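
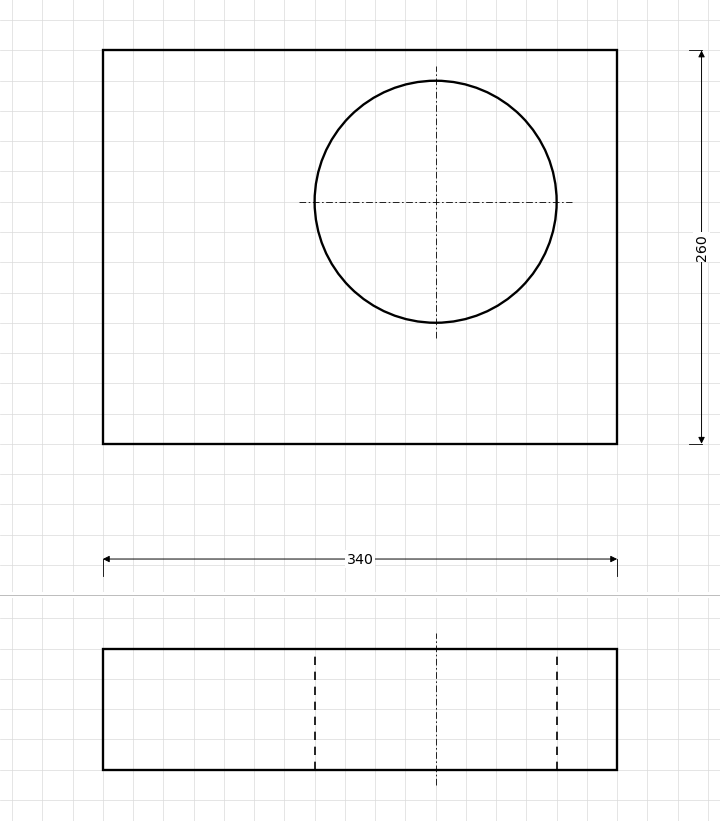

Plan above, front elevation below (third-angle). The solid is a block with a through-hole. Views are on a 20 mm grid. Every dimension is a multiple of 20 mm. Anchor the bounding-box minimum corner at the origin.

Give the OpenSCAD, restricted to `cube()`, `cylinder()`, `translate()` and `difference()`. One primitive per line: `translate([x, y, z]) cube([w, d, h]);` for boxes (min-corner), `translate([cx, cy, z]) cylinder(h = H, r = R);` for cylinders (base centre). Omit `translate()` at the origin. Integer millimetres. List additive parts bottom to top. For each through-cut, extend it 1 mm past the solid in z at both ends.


difference() {
  cube([340, 260, 80]);
  translate([220, 160, -1]) cylinder(h = 82, r = 80);
}


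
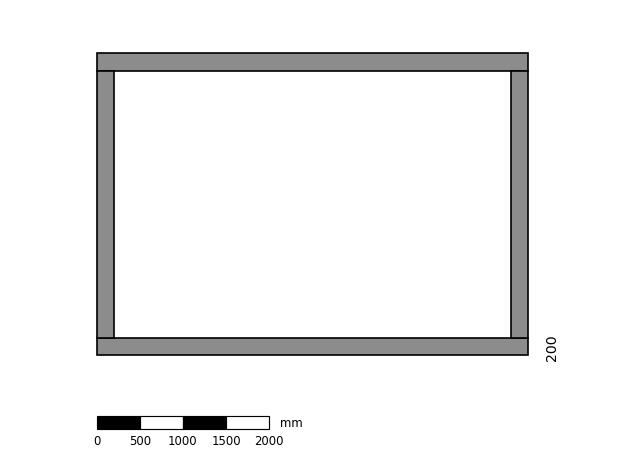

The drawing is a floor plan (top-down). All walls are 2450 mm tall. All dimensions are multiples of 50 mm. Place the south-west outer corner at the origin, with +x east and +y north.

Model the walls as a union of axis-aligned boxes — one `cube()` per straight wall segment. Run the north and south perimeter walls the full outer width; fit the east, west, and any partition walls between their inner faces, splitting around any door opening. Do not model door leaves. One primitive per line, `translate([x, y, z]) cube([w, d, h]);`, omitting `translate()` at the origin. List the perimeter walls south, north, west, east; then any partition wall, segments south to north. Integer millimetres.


cube([5000, 200, 2450]);
translate([0, 3300, 0]) cube([5000, 200, 2450]);
translate([0, 200, 0]) cube([200, 3100, 2450]);
translate([4800, 200, 0]) cube([200, 3100, 2450]);


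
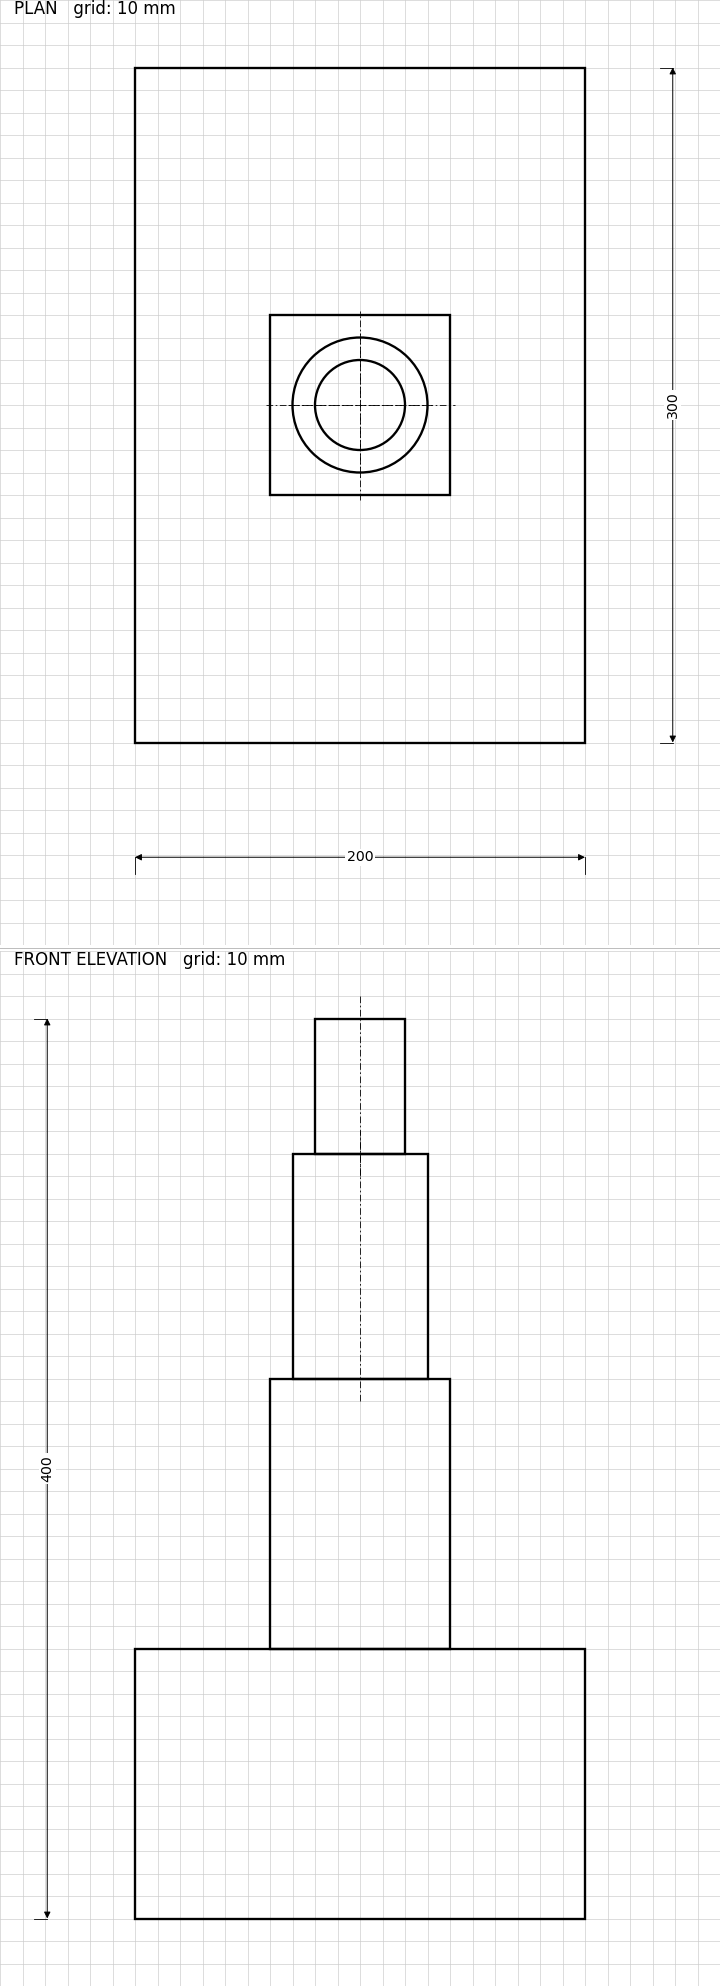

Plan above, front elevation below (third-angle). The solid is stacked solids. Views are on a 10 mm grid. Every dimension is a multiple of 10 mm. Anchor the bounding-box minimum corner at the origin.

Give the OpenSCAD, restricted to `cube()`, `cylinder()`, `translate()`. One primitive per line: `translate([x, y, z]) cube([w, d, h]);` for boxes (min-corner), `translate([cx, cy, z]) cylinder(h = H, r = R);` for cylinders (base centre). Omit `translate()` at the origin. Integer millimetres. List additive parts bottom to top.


cube([200, 300, 120]);
translate([60, 110, 120]) cube([80, 80, 120]);
translate([100, 150, 240]) cylinder(h = 100, r = 30);
translate([100, 150, 340]) cylinder(h = 60, r = 20);


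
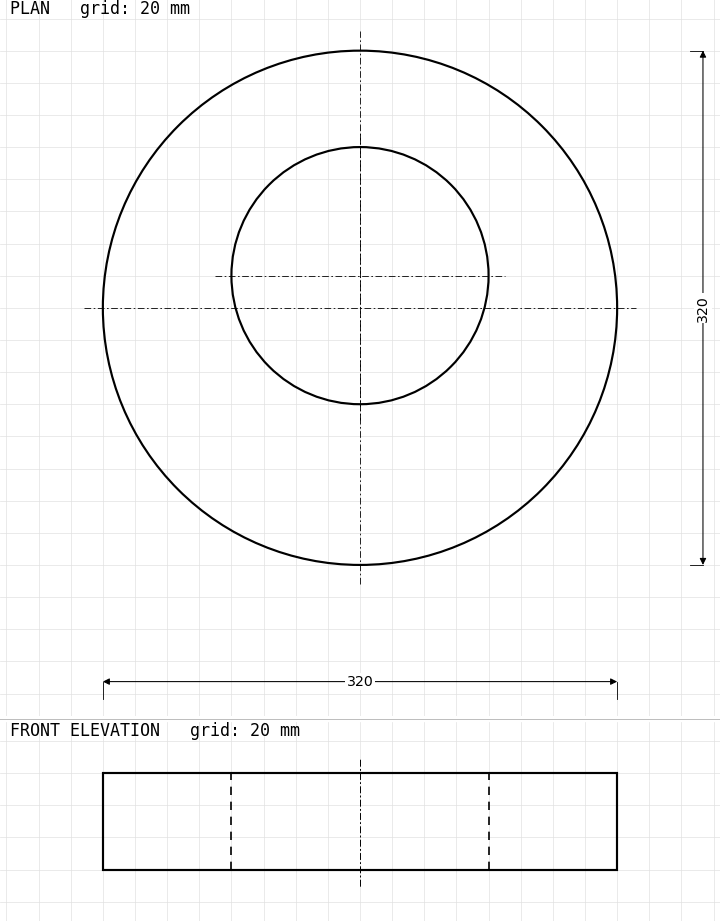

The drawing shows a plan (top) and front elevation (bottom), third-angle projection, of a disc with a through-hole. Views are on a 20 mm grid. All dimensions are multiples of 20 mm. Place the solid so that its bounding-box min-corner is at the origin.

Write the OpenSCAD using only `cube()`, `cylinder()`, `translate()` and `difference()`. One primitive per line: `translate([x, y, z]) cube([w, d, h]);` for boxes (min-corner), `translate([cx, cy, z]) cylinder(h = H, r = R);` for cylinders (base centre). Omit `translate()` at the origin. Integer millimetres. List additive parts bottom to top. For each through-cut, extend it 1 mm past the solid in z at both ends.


difference() {
  translate([160, 160, 0]) cylinder(h = 60, r = 160);
  translate([160, 180, -1]) cylinder(h = 62, r = 80);
}


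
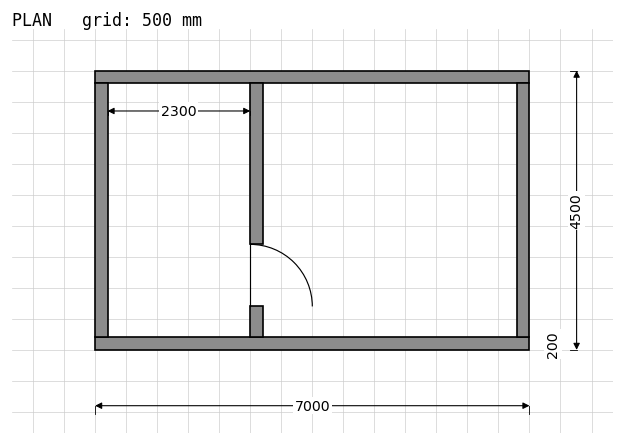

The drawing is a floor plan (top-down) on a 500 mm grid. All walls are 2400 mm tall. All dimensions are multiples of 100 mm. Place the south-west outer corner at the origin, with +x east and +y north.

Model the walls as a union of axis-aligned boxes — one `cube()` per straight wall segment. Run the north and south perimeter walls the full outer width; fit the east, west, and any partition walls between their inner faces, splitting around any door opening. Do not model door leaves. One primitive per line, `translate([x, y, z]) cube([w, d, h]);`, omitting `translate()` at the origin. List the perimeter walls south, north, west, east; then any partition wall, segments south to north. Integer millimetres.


cube([7000, 200, 2400]);
translate([0, 4300, 0]) cube([7000, 200, 2400]);
translate([0, 200, 0]) cube([200, 4100, 2400]);
translate([6800, 200, 0]) cube([200, 4100, 2400]);
translate([2500, 200, 0]) cube([200, 500, 2400]);
translate([2500, 1700, 0]) cube([200, 2600, 2400]);


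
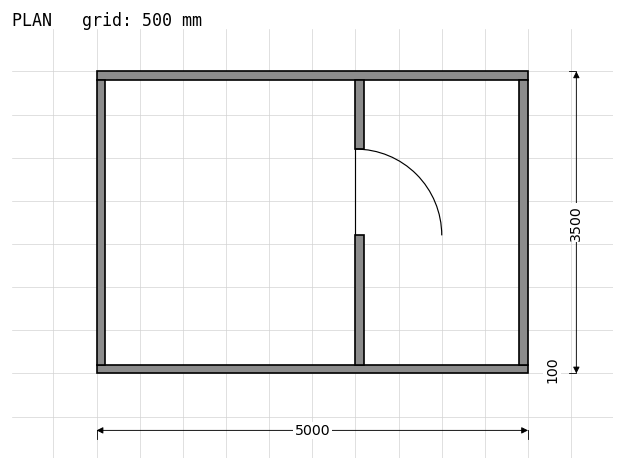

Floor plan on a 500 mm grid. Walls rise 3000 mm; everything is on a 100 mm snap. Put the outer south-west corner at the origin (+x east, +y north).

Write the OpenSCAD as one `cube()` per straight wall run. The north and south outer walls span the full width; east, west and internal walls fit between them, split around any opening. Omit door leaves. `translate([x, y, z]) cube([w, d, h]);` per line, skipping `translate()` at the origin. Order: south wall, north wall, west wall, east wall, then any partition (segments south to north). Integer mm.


cube([5000, 100, 3000]);
translate([0, 3400, 0]) cube([5000, 100, 3000]);
translate([0, 100, 0]) cube([100, 3300, 3000]);
translate([4900, 100, 0]) cube([100, 3300, 3000]);
translate([3000, 100, 0]) cube([100, 1500, 3000]);
translate([3000, 2600, 0]) cube([100, 800, 3000]);


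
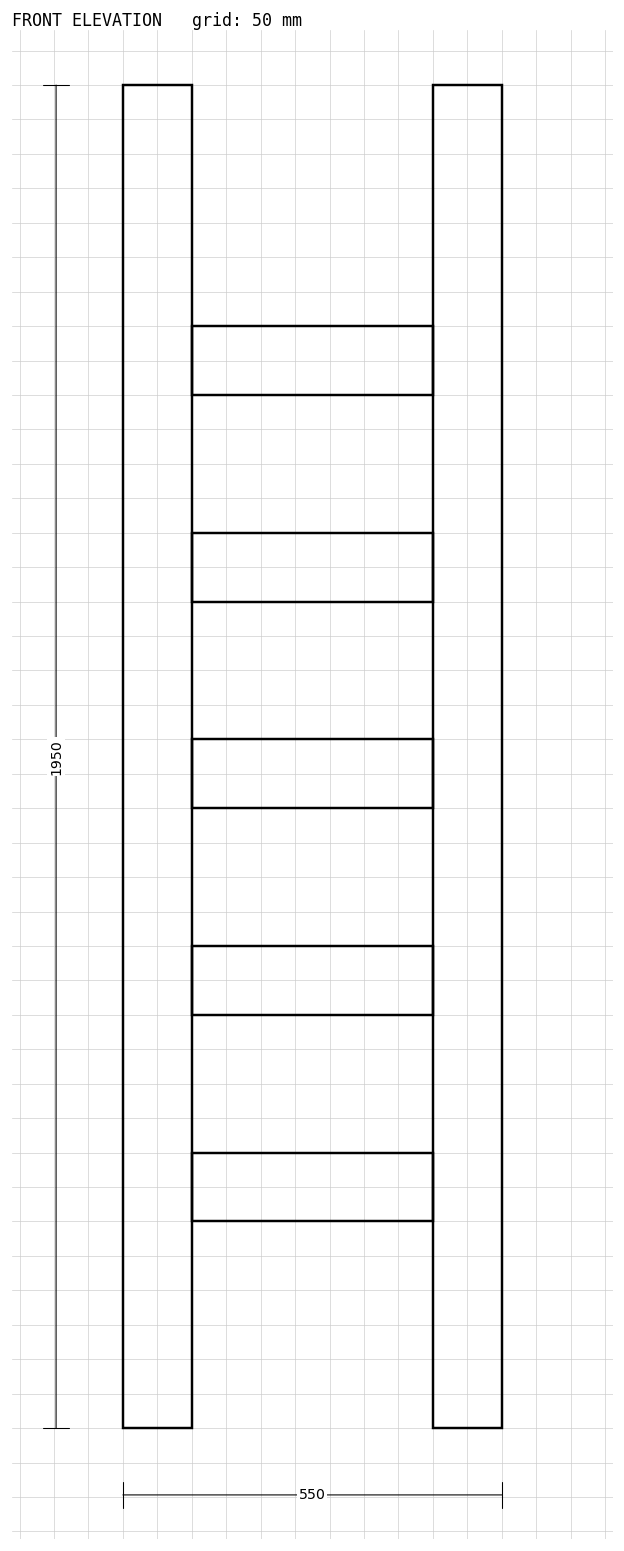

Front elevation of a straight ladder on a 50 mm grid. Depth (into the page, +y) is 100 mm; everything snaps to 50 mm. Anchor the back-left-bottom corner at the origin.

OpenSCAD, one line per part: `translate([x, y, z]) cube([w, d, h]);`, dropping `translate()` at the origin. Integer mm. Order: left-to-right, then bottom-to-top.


cube([100, 100, 1950]);
translate([100, 0, 300]) cube([350, 100, 100]);
translate([100, 0, 600]) cube([350, 100, 100]);
translate([100, 0, 900]) cube([350, 100, 100]);
translate([100, 0, 1200]) cube([350, 100, 100]);
translate([100, 0, 1500]) cube([350, 100, 100]);
translate([450, 0, 0]) cube([100, 100, 1950]);


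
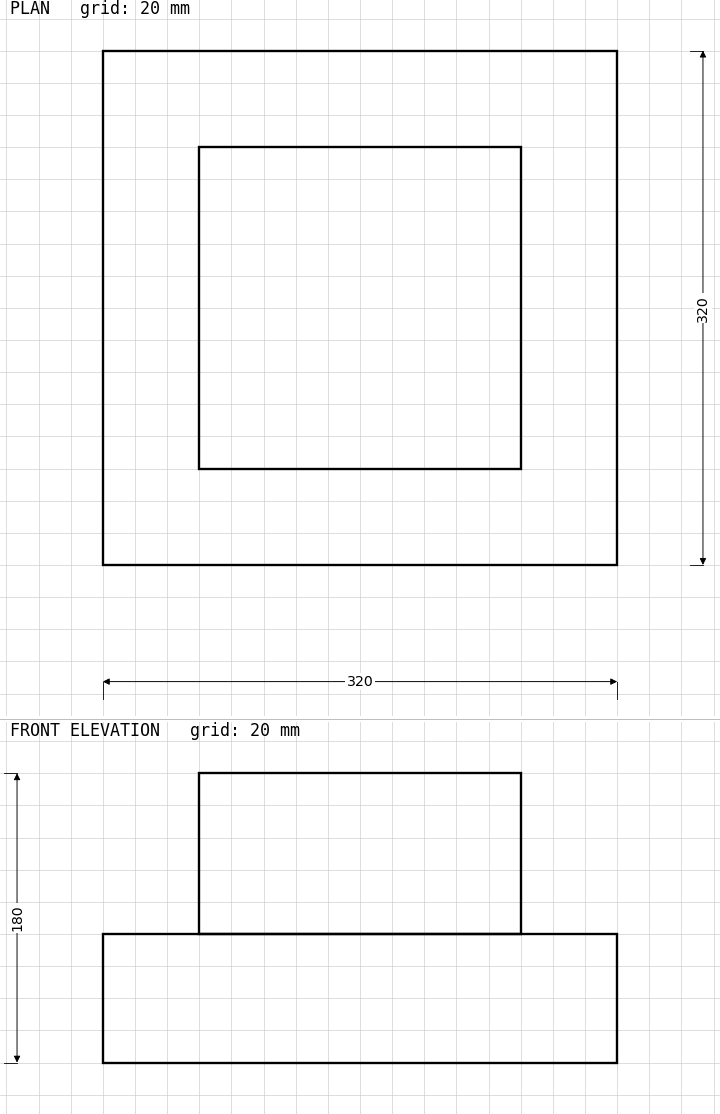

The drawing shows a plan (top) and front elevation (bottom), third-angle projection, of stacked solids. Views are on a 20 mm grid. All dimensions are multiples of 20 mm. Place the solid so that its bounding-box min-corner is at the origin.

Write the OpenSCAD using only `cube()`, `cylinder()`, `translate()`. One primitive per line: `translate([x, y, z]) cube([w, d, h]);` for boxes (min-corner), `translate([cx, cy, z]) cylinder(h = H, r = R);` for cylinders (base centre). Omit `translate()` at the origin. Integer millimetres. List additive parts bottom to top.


cube([320, 320, 80]);
translate([60, 60, 80]) cube([200, 200, 100]);


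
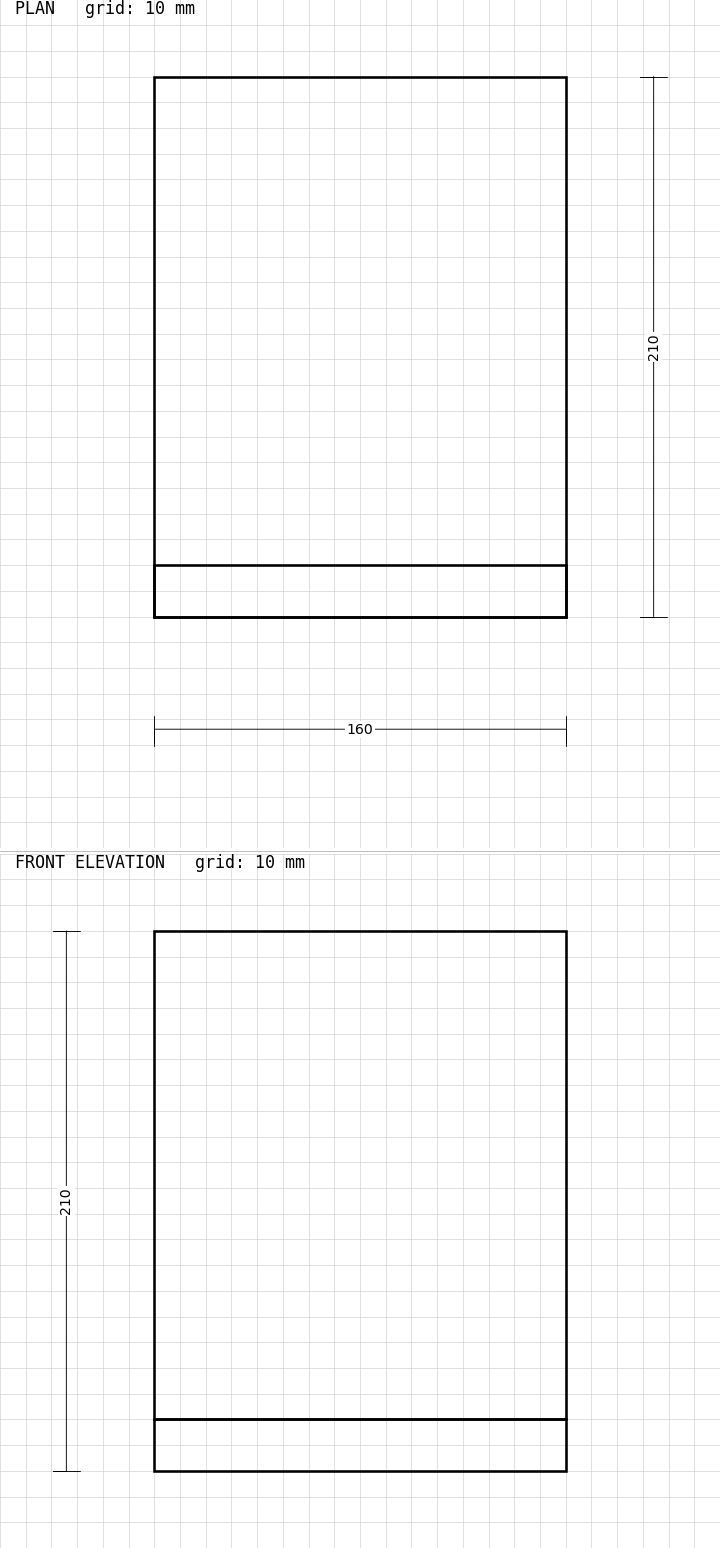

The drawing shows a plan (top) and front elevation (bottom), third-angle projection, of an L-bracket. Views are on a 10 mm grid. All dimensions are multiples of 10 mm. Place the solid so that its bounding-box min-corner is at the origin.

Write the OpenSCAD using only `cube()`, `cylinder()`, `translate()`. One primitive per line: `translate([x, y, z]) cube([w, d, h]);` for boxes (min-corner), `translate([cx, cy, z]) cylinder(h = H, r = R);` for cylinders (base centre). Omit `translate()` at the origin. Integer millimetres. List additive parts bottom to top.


cube([160, 210, 20]);
translate([0, 0, 20]) cube([160, 20, 190]);


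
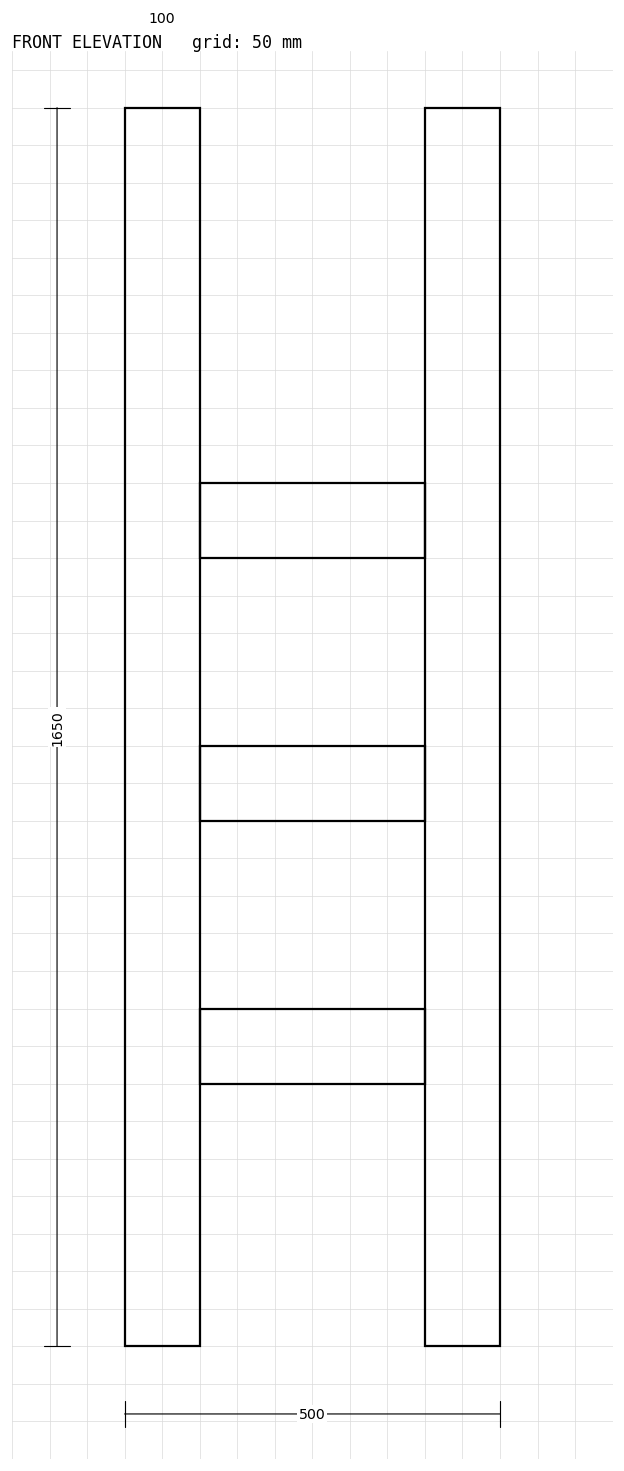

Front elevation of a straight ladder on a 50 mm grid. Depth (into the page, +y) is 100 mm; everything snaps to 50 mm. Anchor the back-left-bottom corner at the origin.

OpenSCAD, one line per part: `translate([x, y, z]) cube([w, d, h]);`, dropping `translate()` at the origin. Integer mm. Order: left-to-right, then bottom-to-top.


cube([100, 100, 1650]);
translate([100, 0, 350]) cube([300, 100, 100]);
translate([100, 0, 700]) cube([300, 100, 100]);
translate([100, 0, 1050]) cube([300, 100, 100]);
translate([400, 0, 0]) cube([100, 100, 1650]);


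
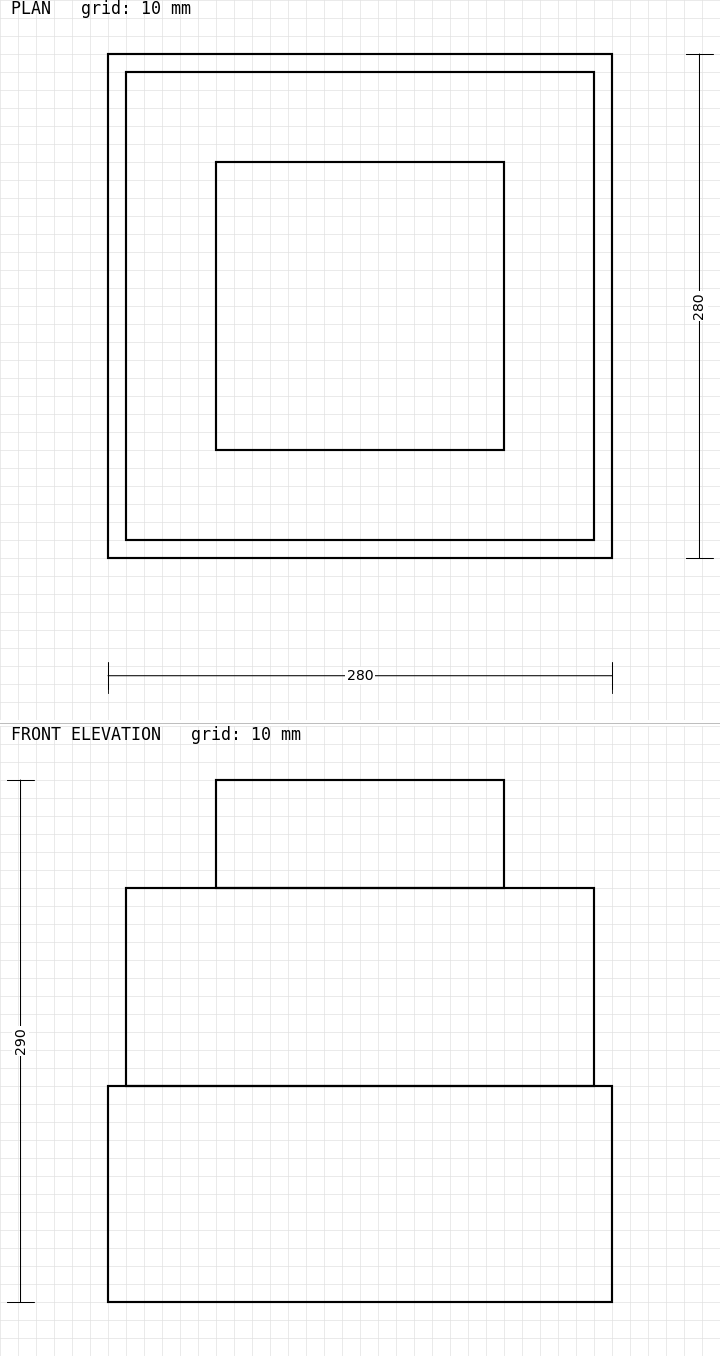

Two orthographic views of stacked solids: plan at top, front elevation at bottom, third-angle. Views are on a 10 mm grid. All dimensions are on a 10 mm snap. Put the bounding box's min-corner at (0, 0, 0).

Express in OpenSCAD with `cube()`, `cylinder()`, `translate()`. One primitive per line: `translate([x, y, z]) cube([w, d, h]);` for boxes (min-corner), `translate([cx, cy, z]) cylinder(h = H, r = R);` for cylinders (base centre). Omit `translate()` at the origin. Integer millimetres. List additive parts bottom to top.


cube([280, 280, 120]);
translate([10, 10, 120]) cube([260, 260, 110]);
translate([60, 60, 230]) cube([160, 160, 60]);


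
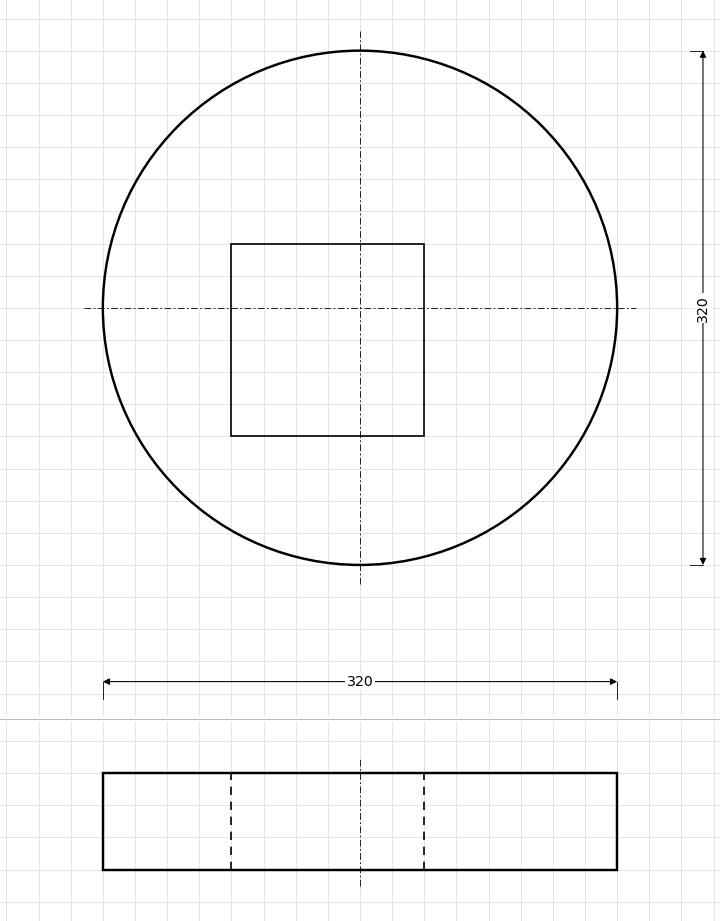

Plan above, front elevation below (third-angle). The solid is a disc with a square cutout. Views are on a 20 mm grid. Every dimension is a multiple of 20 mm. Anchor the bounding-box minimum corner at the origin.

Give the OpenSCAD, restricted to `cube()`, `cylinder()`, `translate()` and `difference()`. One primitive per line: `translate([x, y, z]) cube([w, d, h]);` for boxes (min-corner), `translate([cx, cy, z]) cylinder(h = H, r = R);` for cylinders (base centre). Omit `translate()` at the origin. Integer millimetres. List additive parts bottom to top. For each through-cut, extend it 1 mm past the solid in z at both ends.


difference() {
  translate([160, 160, 0]) cylinder(h = 60, r = 160);
  translate([80, 80, -1]) cube([120, 120, 62]);
}


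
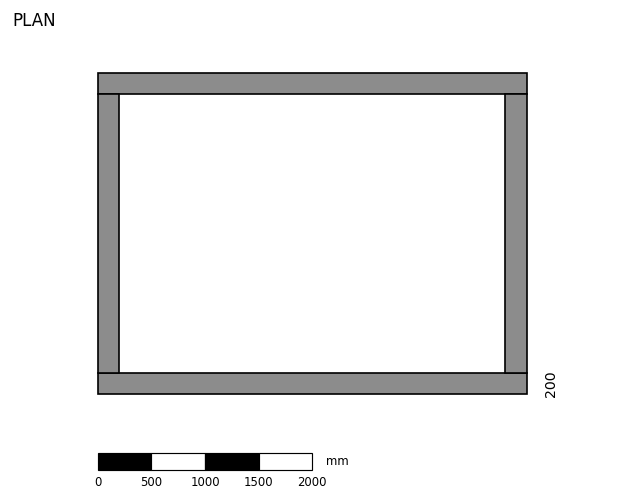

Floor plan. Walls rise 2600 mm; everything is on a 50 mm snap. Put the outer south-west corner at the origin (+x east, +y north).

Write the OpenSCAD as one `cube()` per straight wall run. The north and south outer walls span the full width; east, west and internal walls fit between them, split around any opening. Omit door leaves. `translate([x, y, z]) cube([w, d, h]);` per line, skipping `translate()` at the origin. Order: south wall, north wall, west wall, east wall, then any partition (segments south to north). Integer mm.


cube([4000, 200, 2600]);
translate([0, 2800, 0]) cube([4000, 200, 2600]);
translate([0, 200, 0]) cube([200, 2600, 2600]);
translate([3800, 200, 0]) cube([200, 2600, 2600]);


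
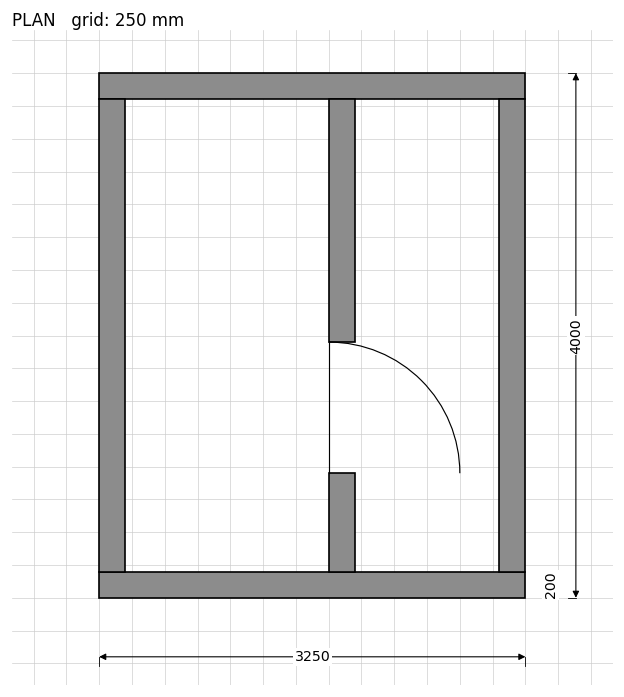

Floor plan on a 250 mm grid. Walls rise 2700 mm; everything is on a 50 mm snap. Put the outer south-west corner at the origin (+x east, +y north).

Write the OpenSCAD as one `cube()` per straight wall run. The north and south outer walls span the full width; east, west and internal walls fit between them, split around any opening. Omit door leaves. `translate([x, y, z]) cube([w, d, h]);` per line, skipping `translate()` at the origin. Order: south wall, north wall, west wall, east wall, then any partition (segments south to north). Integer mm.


cube([3250, 200, 2700]);
translate([0, 3800, 0]) cube([3250, 200, 2700]);
translate([0, 200, 0]) cube([200, 3600, 2700]);
translate([3050, 200, 0]) cube([200, 3600, 2700]);
translate([1750, 200, 0]) cube([200, 750, 2700]);
translate([1750, 1950, 0]) cube([200, 1850, 2700]);


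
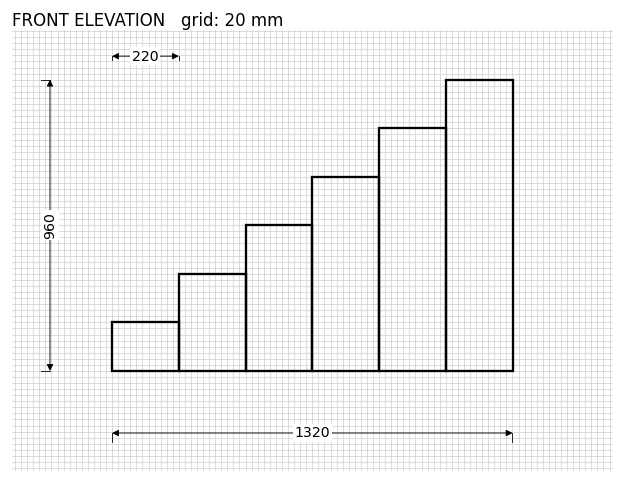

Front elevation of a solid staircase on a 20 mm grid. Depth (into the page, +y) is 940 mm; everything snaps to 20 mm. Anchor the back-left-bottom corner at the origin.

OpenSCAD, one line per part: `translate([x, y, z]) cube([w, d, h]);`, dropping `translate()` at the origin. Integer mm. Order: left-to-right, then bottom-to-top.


cube([220, 940, 160]);
translate([220, 0, 0]) cube([220, 940, 320]);
translate([440, 0, 0]) cube([220, 940, 480]);
translate([660, 0, 0]) cube([220, 940, 640]);
translate([880, 0, 0]) cube([220, 940, 800]);
translate([1100, 0, 0]) cube([220, 940, 960]);


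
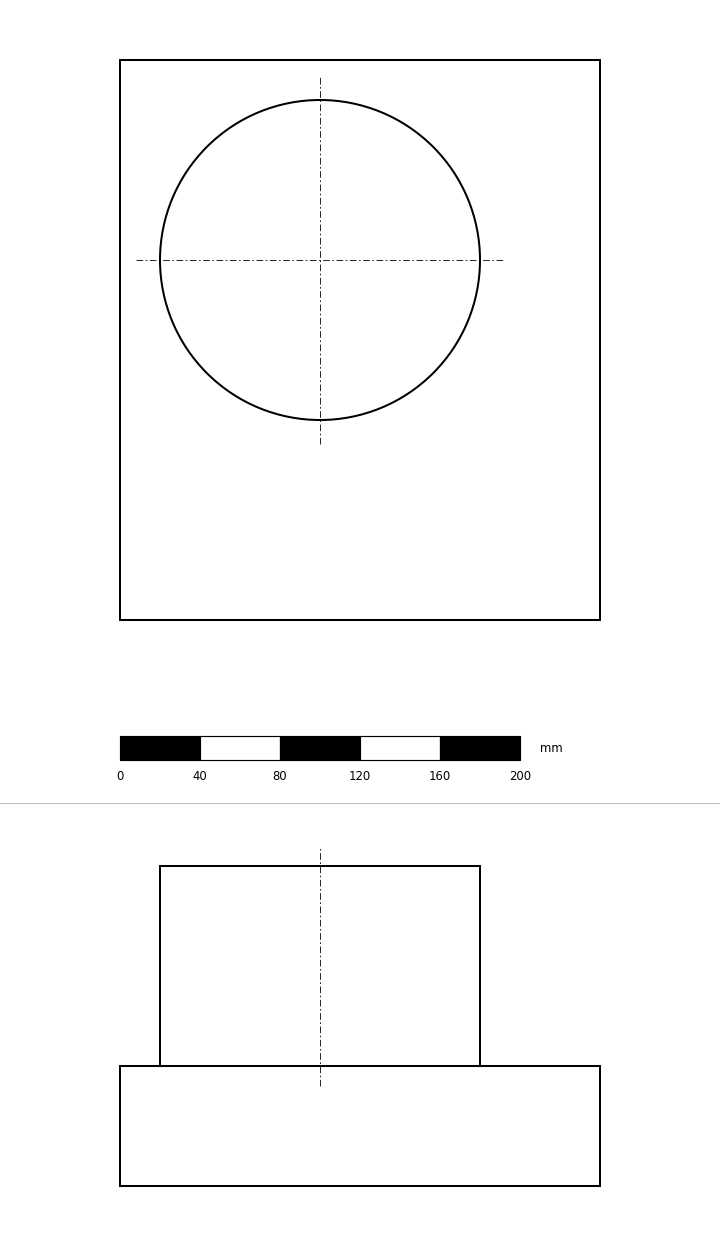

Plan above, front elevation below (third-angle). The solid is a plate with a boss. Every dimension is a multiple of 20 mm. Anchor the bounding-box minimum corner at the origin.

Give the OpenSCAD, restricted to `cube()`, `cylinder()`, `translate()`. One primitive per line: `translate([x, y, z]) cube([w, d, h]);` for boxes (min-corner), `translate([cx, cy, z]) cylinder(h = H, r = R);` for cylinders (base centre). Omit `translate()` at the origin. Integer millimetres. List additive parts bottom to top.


cube([240, 280, 60]);
translate([100, 180, 60]) cylinder(h = 100, r = 80);


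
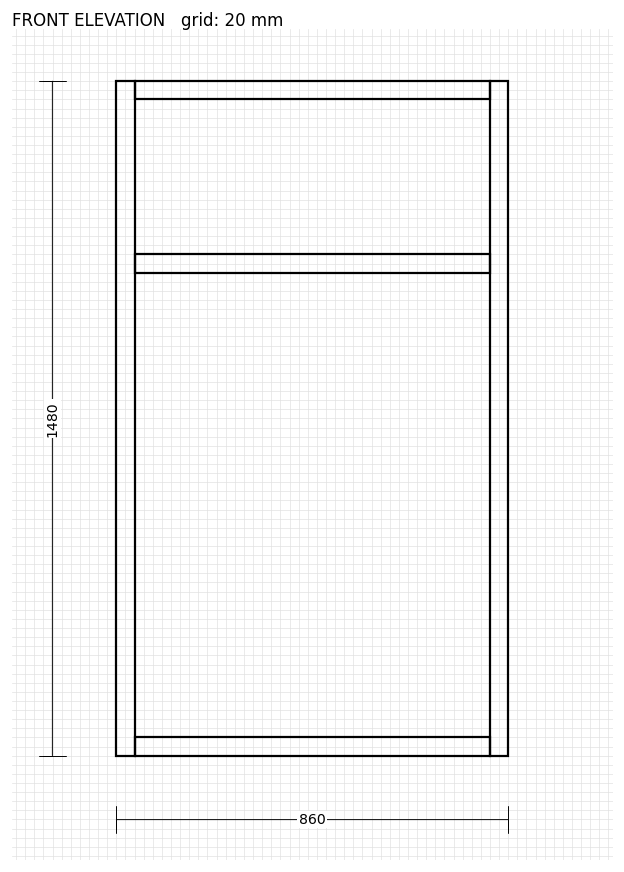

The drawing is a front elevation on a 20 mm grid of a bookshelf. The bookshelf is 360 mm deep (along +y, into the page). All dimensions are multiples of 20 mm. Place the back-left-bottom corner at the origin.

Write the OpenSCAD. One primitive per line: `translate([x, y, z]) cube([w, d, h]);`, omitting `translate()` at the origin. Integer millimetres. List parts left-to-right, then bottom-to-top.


cube([40, 360, 1480]);
translate([40, 0, 0]) cube([780, 360, 40]);
translate([40, 0, 1060]) cube([780, 360, 40]);
translate([40, 0, 1440]) cube([780, 360, 40]);
translate([820, 0, 0]) cube([40, 360, 1480]);


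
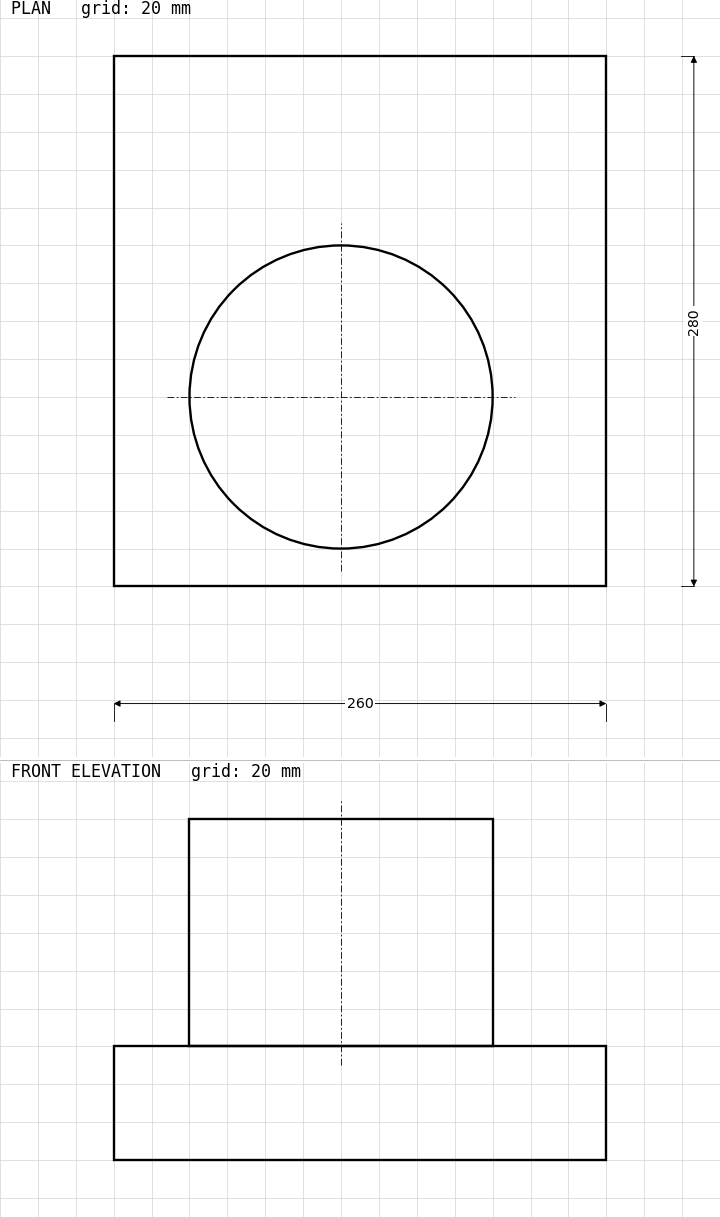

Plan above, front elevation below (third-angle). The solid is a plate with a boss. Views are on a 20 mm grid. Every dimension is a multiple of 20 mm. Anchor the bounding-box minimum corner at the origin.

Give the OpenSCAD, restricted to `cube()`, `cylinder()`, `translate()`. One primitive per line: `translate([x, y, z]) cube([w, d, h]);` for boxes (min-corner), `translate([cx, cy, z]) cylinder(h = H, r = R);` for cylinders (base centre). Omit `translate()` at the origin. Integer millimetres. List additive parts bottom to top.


cube([260, 280, 60]);
translate([120, 100, 60]) cylinder(h = 120, r = 80);


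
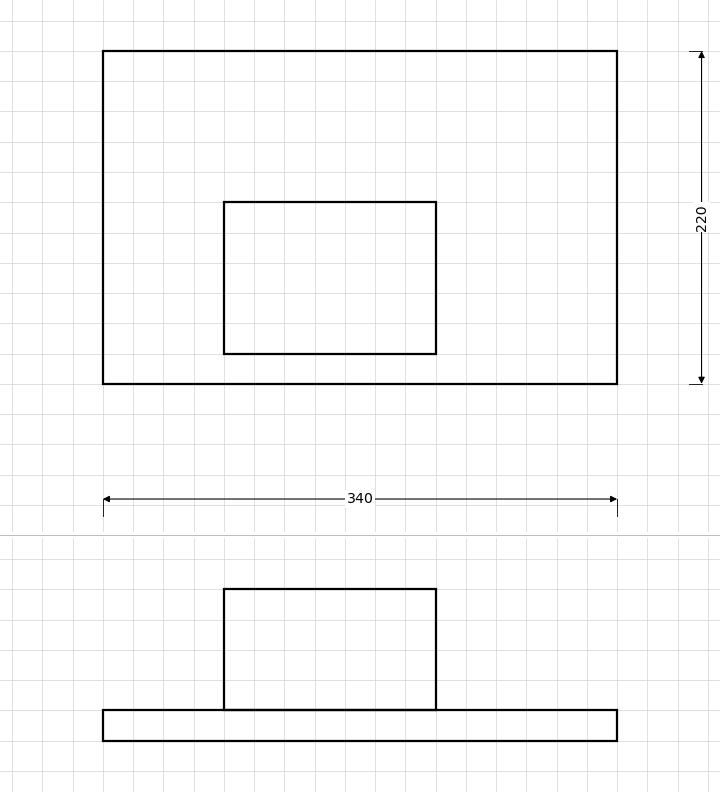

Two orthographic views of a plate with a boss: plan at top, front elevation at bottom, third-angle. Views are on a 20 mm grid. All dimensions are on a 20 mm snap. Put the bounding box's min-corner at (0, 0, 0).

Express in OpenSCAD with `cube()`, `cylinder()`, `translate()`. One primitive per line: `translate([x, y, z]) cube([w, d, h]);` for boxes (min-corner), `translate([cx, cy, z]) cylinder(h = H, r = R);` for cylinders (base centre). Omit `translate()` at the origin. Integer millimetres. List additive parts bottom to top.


cube([340, 220, 20]);
translate([80, 20, 20]) cube([140, 100, 80]);


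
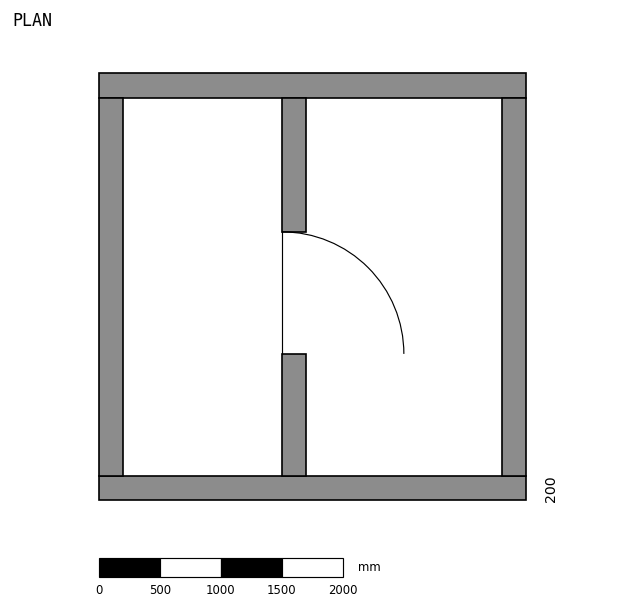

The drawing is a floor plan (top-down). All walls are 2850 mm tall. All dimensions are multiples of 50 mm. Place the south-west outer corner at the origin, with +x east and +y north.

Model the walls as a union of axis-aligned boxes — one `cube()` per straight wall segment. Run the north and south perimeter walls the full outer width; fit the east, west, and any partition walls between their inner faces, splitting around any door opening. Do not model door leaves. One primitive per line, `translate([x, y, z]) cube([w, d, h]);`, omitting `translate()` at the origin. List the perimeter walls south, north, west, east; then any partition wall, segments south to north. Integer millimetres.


cube([3500, 200, 2850]);
translate([0, 3300, 0]) cube([3500, 200, 2850]);
translate([0, 200, 0]) cube([200, 3100, 2850]);
translate([3300, 200, 0]) cube([200, 3100, 2850]);
translate([1500, 200, 0]) cube([200, 1000, 2850]);
translate([1500, 2200, 0]) cube([200, 1100, 2850]);


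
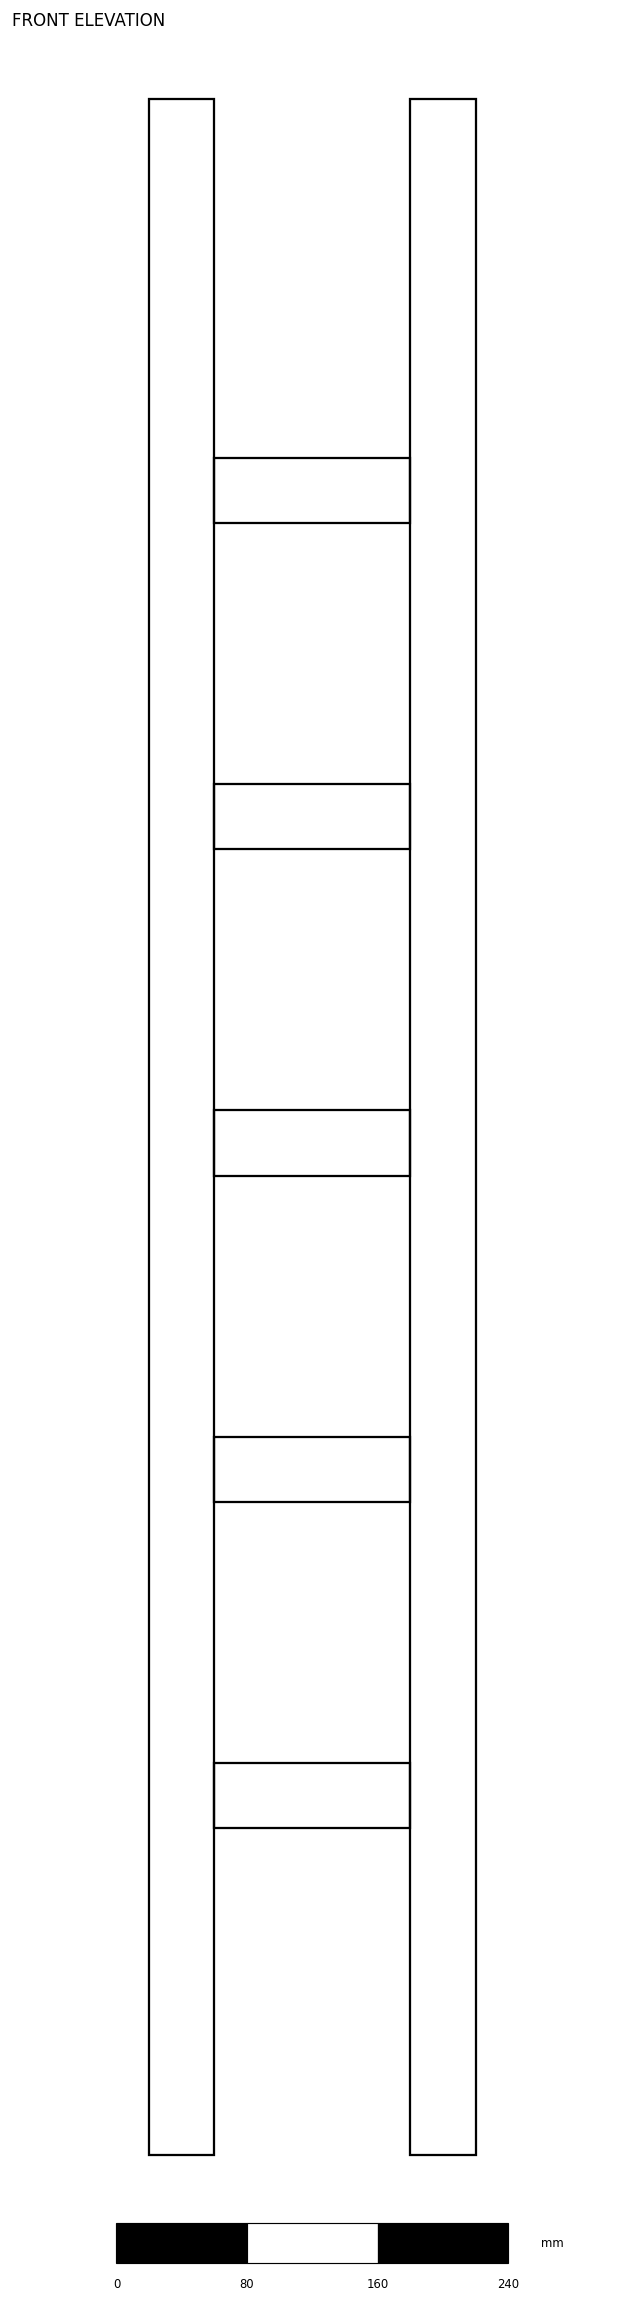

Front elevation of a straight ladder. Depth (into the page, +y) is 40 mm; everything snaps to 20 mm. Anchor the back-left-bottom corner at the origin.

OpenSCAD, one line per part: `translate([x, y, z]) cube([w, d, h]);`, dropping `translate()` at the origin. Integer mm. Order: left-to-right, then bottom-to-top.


cube([40, 40, 1260]);
translate([40, 0, 200]) cube([120, 40, 40]);
translate([40, 0, 400]) cube([120, 40, 40]);
translate([40, 0, 600]) cube([120, 40, 40]);
translate([40, 0, 800]) cube([120, 40, 40]);
translate([40, 0, 1000]) cube([120, 40, 40]);
translate([160, 0, 0]) cube([40, 40, 1260]);


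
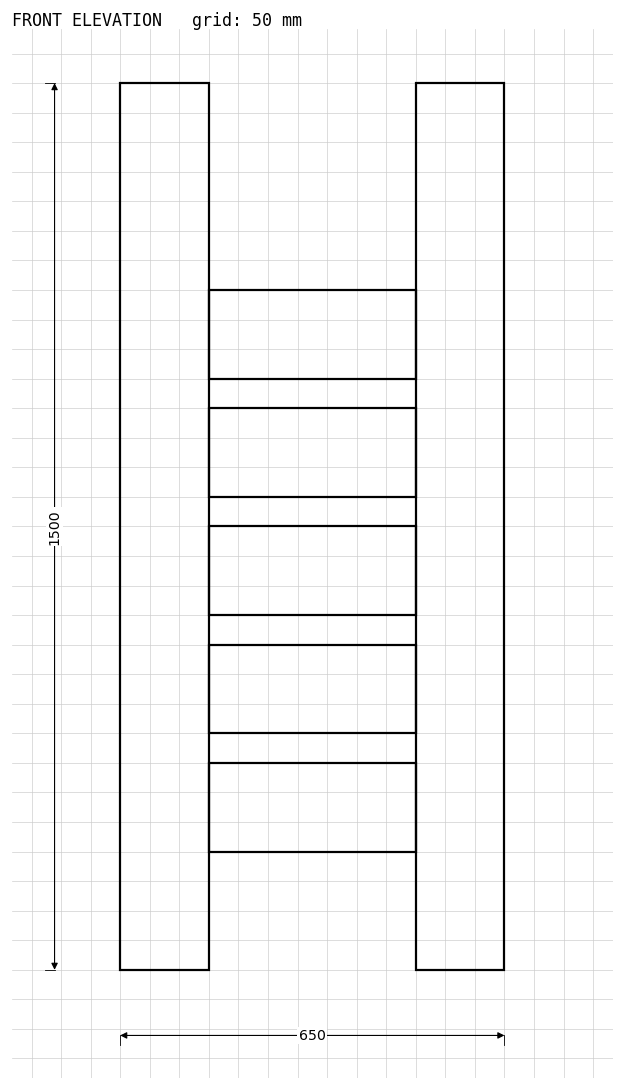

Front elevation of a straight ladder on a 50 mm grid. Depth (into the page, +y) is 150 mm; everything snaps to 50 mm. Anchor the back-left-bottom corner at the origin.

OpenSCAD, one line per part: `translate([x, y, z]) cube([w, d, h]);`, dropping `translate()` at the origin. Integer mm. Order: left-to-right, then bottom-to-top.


cube([150, 150, 1500]);
translate([150, 0, 200]) cube([350, 150, 150]);
translate([150, 0, 400]) cube([350, 150, 150]);
translate([150, 0, 600]) cube([350, 150, 150]);
translate([150, 0, 800]) cube([350, 150, 150]);
translate([150, 0, 1000]) cube([350, 150, 150]);
translate([500, 0, 0]) cube([150, 150, 1500]);


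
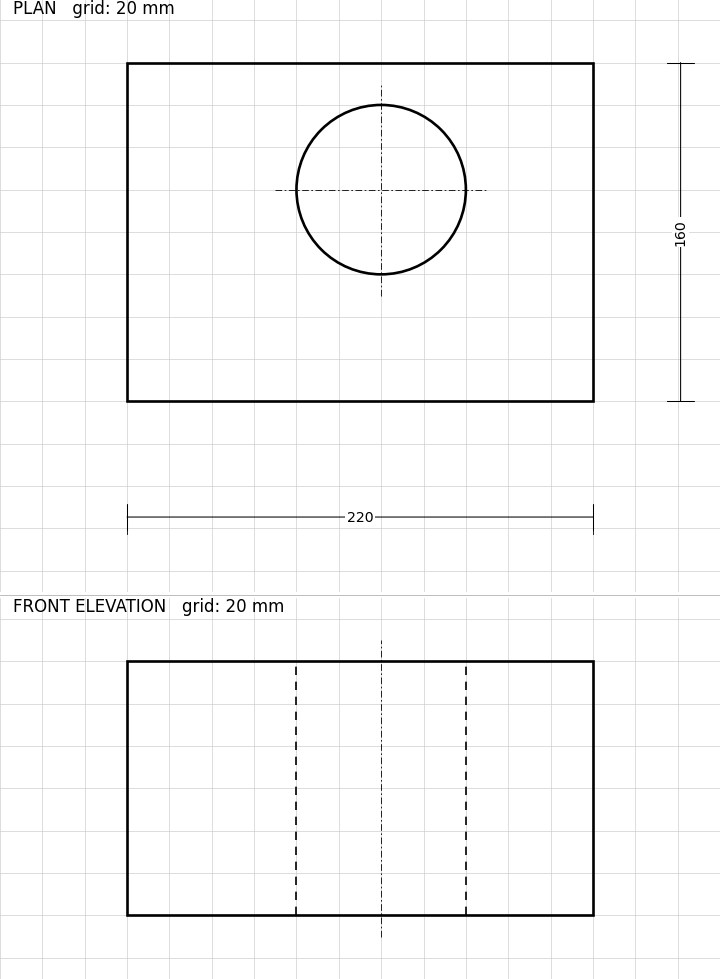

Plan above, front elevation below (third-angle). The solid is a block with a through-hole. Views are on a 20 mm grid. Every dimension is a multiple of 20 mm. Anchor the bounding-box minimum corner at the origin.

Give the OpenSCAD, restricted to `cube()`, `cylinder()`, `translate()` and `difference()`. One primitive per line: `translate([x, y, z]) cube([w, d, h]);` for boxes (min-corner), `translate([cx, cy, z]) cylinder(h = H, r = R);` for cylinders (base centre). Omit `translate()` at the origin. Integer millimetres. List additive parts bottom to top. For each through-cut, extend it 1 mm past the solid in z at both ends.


difference() {
  cube([220, 160, 120]);
  translate([120, 100, -1]) cylinder(h = 122, r = 40);
}


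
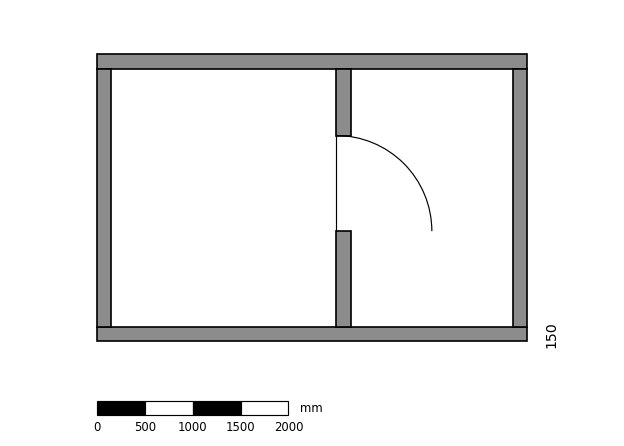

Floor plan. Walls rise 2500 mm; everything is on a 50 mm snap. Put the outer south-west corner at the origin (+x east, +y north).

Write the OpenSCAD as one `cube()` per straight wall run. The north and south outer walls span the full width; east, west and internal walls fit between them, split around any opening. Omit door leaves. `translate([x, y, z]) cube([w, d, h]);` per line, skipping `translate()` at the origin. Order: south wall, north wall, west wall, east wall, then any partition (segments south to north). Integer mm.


cube([4500, 150, 2500]);
translate([0, 2850, 0]) cube([4500, 150, 2500]);
translate([0, 150, 0]) cube([150, 2700, 2500]);
translate([4350, 150, 0]) cube([150, 2700, 2500]);
translate([2500, 150, 0]) cube([150, 1000, 2500]);
translate([2500, 2150, 0]) cube([150, 700, 2500]);


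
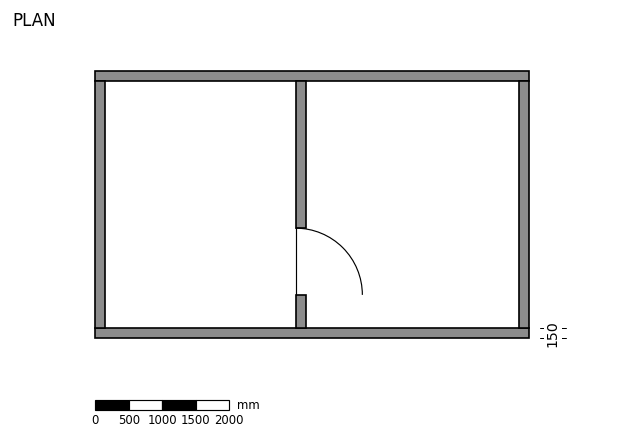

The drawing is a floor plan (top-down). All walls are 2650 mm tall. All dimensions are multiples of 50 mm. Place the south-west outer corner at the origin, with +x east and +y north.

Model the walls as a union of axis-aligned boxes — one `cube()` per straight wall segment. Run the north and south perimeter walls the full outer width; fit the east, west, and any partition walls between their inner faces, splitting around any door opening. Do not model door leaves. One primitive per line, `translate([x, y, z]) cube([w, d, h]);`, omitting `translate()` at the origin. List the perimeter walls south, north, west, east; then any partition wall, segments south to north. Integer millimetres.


cube([6500, 150, 2650]);
translate([0, 3850, 0]) cube([6500, 150, 2650]);
translate([0, 150, 0]) cube([150, 3700, 2650]);
translate([6350, 150, 0]) cube([150, 3700, 2650]);
translate([3000, 150, 0]) cube([150, 500, 2650]);
translate([3000, 1650, 0]) cube([150, 2200, 2650]);


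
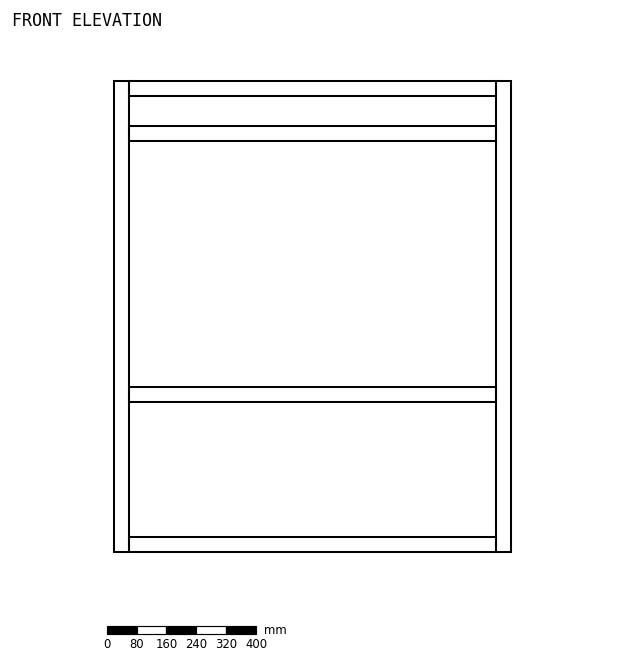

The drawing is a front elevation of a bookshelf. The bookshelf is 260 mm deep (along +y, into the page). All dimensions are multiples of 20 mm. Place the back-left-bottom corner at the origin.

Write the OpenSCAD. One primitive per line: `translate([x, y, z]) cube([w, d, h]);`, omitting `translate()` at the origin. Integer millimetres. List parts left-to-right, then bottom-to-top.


cube([40, 260, 1260]);
translate([40, 0, 0]) cube([980, 260, 40]);
translate([40, 0, 400]) cube([980, 260, 40]);
translate([40, 0, 1100]) cube([980, 260, 40]);
translate([40, 0, 1220]) cube([980, 260, 40]);
translate([1020, 0, 0]) cube([40, 260, 1260]);


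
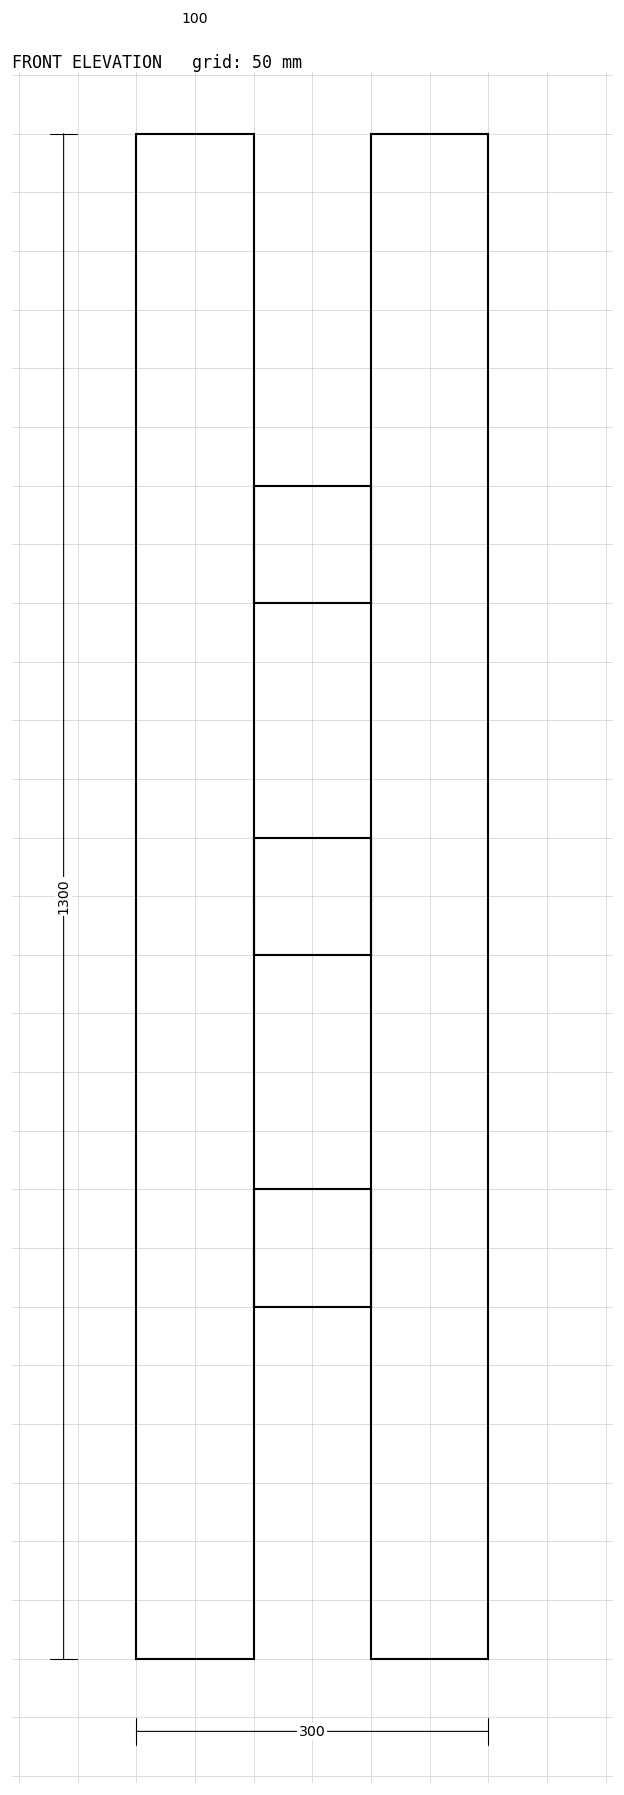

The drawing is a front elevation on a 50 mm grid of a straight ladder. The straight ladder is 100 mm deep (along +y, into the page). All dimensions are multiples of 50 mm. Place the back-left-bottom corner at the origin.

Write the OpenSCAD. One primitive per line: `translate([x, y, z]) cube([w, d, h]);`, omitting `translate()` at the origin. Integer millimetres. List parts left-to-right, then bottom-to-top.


cube([100, 100, 1300]);
translate([100, 0, 300]) cube([100, 100, 100]);
translate([100, 0, 600]) cube([100, 100, 100]);
translate([100, 0, 900]) cube([100, 100, 100]);
translate([200, 0, 0]) cube([100, 100, 1300]);


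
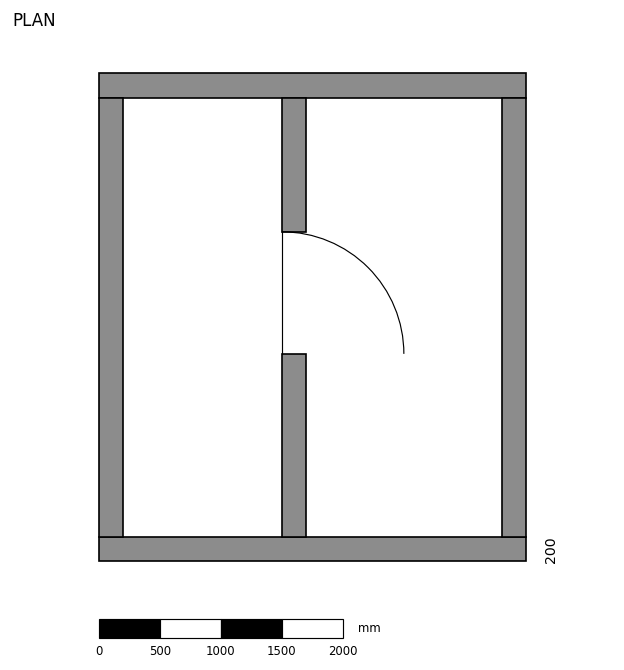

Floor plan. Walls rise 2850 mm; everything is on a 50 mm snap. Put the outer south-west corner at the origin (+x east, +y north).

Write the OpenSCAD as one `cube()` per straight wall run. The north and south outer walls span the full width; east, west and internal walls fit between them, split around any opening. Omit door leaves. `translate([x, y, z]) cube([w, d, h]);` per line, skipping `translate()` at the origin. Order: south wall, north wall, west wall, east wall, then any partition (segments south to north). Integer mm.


cube([3500, 200, 2850]);
translate([0, 3800, 0]) cube([3500, 200, 2850]);
translate([0, 200, 0]) cube([200, 3600, 2850]);
translate([3300, 200, 0]) cube([200, 3600, 2850]);
translate([1500, 200, 0]) cube([200, 1500, 2850]);
translate([1500, 2700, 0]) cube([200, 1100, 2850]);


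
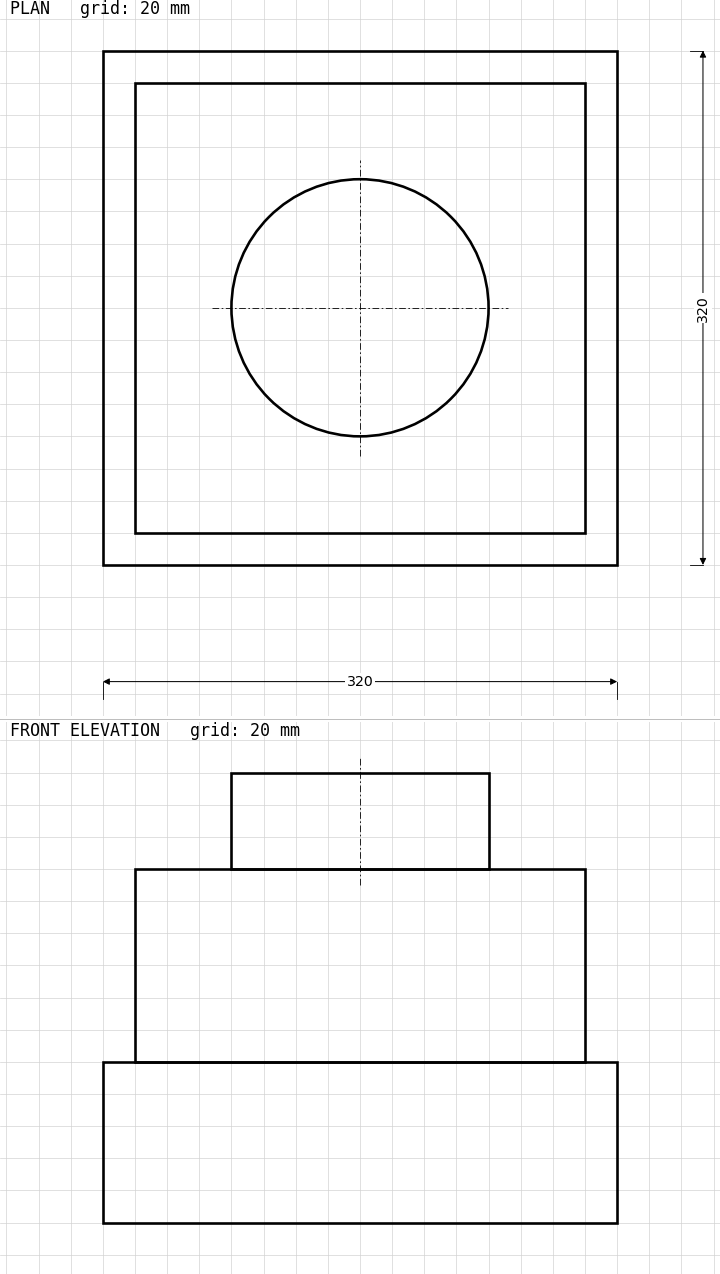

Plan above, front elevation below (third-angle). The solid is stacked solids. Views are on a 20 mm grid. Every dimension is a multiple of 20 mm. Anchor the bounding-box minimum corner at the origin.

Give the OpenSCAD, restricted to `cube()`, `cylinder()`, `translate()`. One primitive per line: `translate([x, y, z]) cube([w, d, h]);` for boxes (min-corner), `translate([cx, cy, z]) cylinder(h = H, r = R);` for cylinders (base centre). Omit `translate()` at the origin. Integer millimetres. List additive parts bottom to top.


cube([320, 320, 100]);
translate([20, 20, 100]) cube([280, 280, 120]);
translate([160, 160, 220]) cylinder(h = 60, r = 80);


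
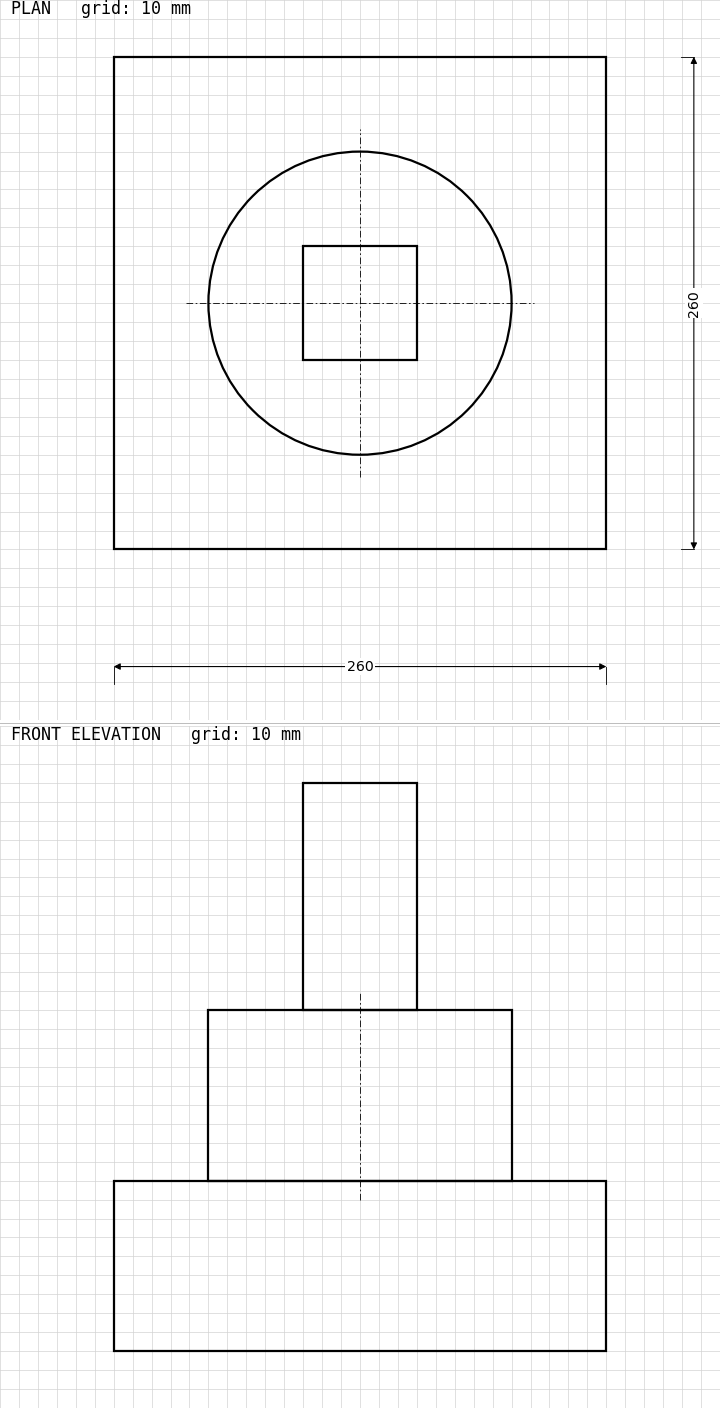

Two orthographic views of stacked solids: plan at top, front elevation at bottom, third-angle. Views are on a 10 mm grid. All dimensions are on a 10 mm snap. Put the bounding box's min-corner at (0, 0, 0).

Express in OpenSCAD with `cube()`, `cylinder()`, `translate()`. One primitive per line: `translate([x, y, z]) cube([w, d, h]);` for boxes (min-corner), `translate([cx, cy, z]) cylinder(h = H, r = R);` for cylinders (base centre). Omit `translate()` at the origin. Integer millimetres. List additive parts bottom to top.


cube([260, 260, 90]);
translate([130, 130, 90]) cylinder(h = 90, r = 80);
translate([100, 100, 180]) cube([60, 60, 120]);


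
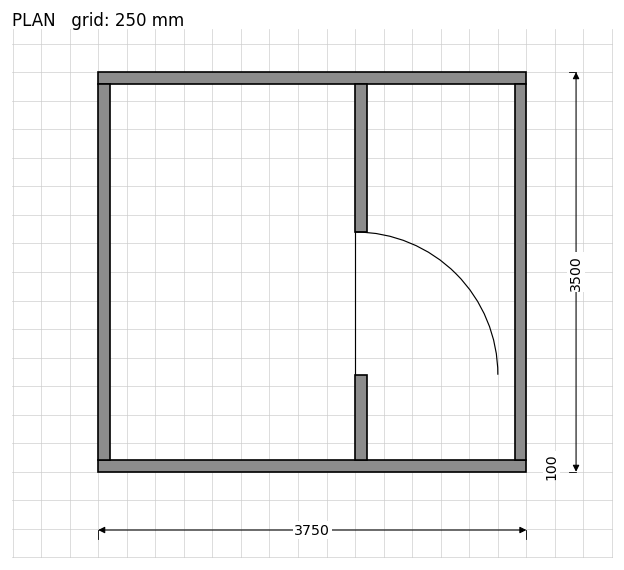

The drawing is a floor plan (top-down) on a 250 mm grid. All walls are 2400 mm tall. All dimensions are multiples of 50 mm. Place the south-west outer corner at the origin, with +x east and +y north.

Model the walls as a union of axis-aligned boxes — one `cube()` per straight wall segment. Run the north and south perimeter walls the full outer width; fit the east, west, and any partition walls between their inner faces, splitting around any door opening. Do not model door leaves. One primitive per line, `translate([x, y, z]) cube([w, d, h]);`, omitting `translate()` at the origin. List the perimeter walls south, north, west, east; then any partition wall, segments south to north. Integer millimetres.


cube([3750, 100, 2400]);
translate([0, 3400, 0]) cube([3750, 100, 2400]);
translate([0, 100, 0]) cube([100, 3300, 2400]);
translate([3650, 100, 0]) cube([100, 3300, 2400]);
translate([2250, 100, 0]) cube([100, 750, 2400]);
translate([2250, 2100, 0]) cube([100, 1300, 2400]);


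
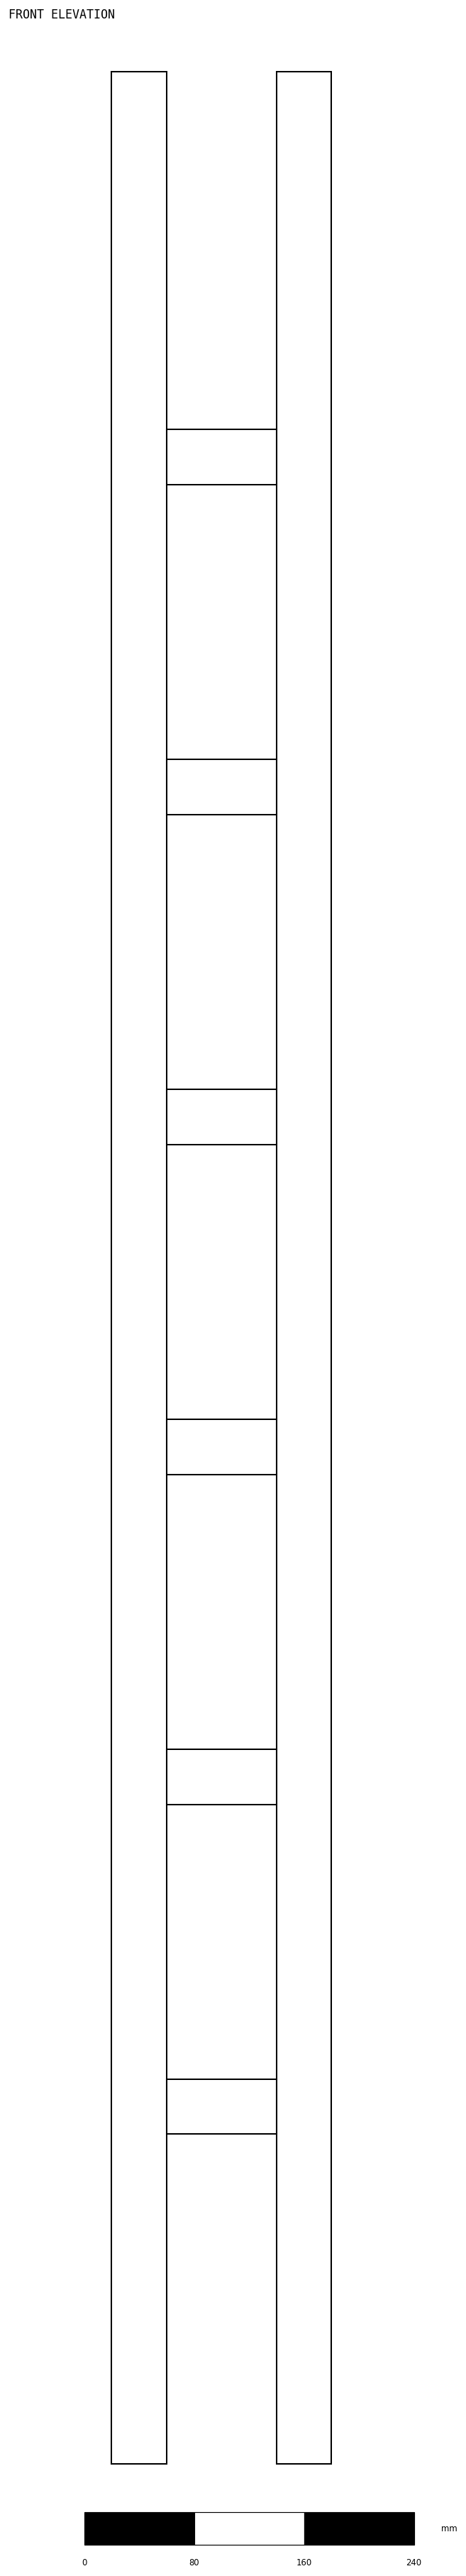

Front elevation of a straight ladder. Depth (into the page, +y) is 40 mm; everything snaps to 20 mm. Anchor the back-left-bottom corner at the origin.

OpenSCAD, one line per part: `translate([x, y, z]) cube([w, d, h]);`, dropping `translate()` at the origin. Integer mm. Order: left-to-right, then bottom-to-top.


cube([40, 40, 1740]);
translate([40, 0, 240]) cube([80, 40, 40]);
translate([40, 0, 480]) cube([80, 40, 40]);
translate([40, 0, 720]) cube([80, 40, 40]);
translate([40, 0, 960]) cube([80, 40, 40]);
translate([40, 0, 1200]) cube([80, 40, 40]);
translate([40, 0, 1440]) cube([80, 40, 40]);
translate([120, 0, 0]) cube([40, 40, 1740]);


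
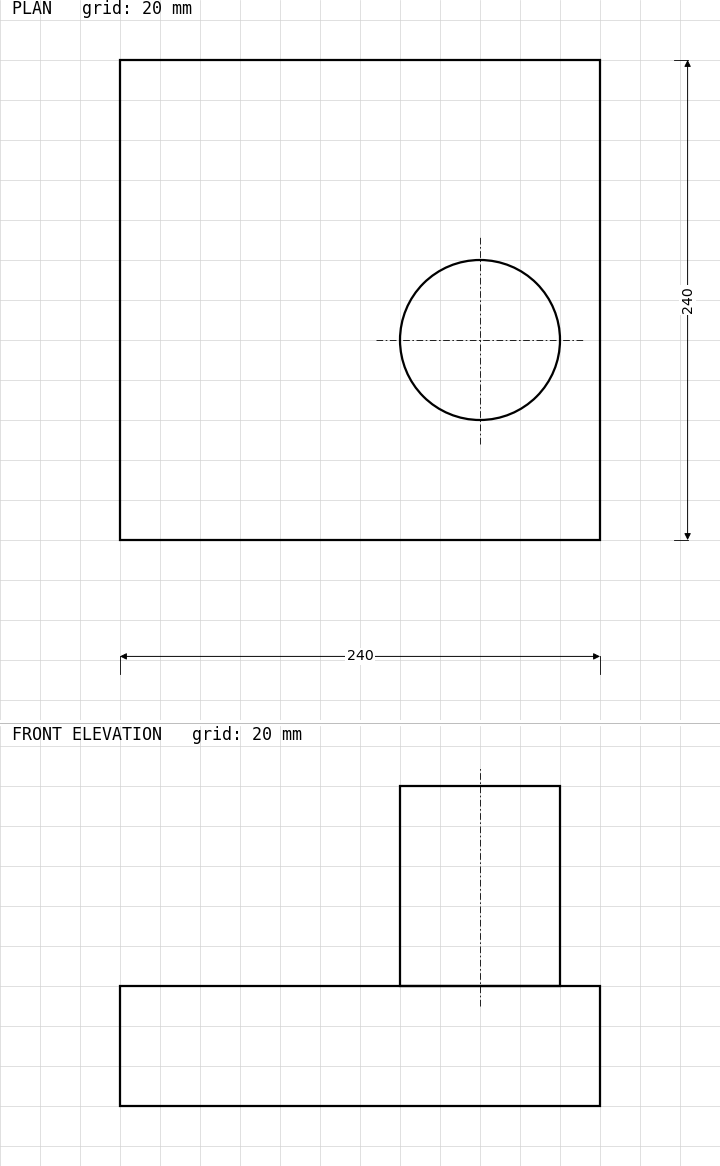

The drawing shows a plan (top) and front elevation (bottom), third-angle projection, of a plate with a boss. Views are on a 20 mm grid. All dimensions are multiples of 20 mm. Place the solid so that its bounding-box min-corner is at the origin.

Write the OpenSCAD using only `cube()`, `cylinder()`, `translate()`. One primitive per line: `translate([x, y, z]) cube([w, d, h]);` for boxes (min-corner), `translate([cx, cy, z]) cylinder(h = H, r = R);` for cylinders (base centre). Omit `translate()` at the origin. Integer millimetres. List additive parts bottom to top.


cube([240, 240, 60]);
translate([180, 100, 60]) cylinder(h = 100, r = 40);
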